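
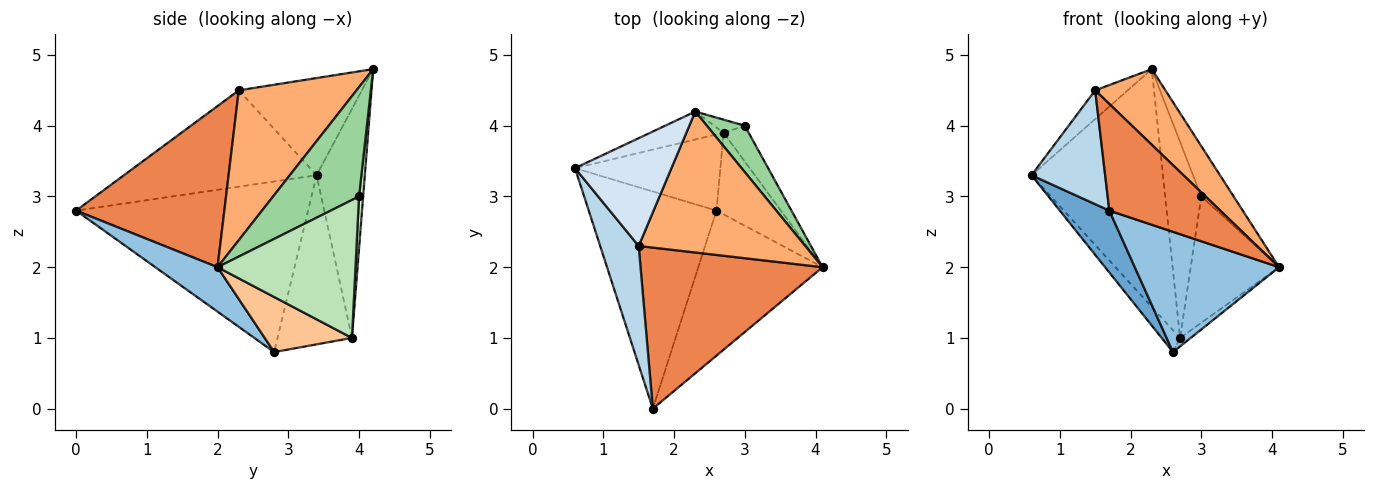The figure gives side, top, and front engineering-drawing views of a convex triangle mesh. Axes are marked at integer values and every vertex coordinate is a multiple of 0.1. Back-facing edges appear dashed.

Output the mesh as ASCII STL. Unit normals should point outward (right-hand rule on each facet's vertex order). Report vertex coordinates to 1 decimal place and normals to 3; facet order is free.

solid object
 facet normal -0.789 -0.168 -0.591
  outer loop
   vertex 2.6 2.8 0.8
   vertex 1.7 0.0 2.8
   vertex 0.6 3.4 3.3
  endloop
 endfacet
 facet normal 0.265 -0.615 -0.742
  outer loop
   vertex 2.6 2.8 0.8
   vertex 4.1 2.0 2.0
   vertex 1.7 0.0 2.8
  endloop
 endfacet
 facet normal -0.875 -0.335 0.350
  outer loop
   vertex 1.5 2.3 4.5
   vertex 0.6 3.4 3.3
   vertex 1.7 0.0 2.8
  endloop
 endfacet
 facet normal -0.698 0.184 0.692
  outer loop
   vertex 1.5 2.3 4.5
   vertex 2.3 4.2 4.8
   vertex 0.6 3.4 3.3
  endloop
 endfacet
 facet normal 0.594 -0.444 0.671
  outer loop
   vertex 1.5 2.3 4.5
   vertex 1.7 0.0 2.8
   vertex 4.1 2.0 2.0
  endloop
 endfacet
 facet normal 0.621 -0.371 0.691
  outer loop
   vertex 1.5 2.3 4.5
   vertex 4.1 2.0 2.0
   vertex 2.3 4.2 4.8
  endloop
 endfacet
 facet normal 0.648 0.079 -0.758
  outer loop
   vertex 2.7 3.9 1.0
   vertex 4.1 2.0 2.0
   vertex 2.6 2.8 0.8
  endloop
 endfacet
 facet normal -0.342 0.933 -0.110
  outer loop
   vertex 2.7 3.9 1.0
   vertex 0.6 3.4 3.3
   vertex 2.3 4.2 4.8
  endloop
 endfacet
 facet normal -0.745 0.184 -0.641
  outer loop
   vertex 2.7 3.9 1.0
   vertex 2.6 2.8 0.8
   vertex 0.6 3.4 3.3
  endloop
 endfacet
 facet normal 0.890 0.335 0.309
  outer loop
   vertex 3.0 4.0 3.0
   vertex 2.3 4.2 4.8
   vertex 4.1 2.0 2.0
  endloop
 endfacet
 facet normal 0.832 0.533 -0.151
  outer loop
   vertex 3.0 4.0 3.0
   vertex 4.1 2.0 2.0
   vertex 2.7 3.9 1.0
  endloop
 endfacet
 facet normal 0.112 0.991 -0.066
  outer loop
   vertex 3.0 4.0 3.0
   vertex 2.7 3.9 1.0
   vertex 2.3 4.2 4.8
  endloop
 endfacet
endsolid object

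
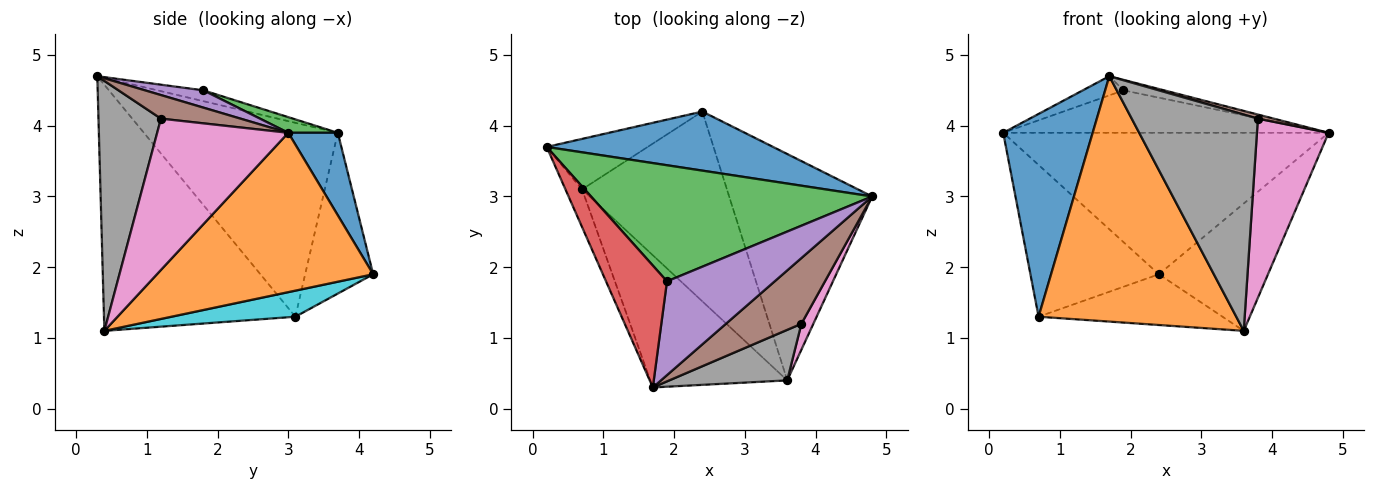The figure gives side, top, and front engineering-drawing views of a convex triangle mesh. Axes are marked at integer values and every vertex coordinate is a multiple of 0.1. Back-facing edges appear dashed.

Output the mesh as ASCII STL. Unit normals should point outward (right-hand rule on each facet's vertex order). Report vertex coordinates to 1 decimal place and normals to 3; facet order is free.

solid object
 facet normal 0.139 0.914 0.381
  outer loop
   vertex 2.4 4.2 1.9
   vertex 0.2 3.7 3.9
   vertex 4.8 3.0 3.9
  endloop
 endfacet
 facet normal 0.697 0.352 -0.625
  outer loop
   vertex 2.4 4.2 1.9
   vertex 4.8 3.0 3.9
   vertex 3.6 0.4 1.1
  endloop
 endfacet
 facet normal 0.052 0.343 0.938
  outer loop
   vertex 1.9 1.8 4.5
   vertex 4.8 3.0 3.9
   vertex 0.2 3.7 3.9
  endloop
 endfacet
 facet normal -0.173 0.153 0.973
  outer loop
   vertex 1.9 1.8 4.5
   vertex 0.2 3.7 3.9
   vertex 1.7 0.3 4.7
  endloop
 endfacet
 facet normal 0.158 0.110 0.981
  outer loop
   vertex 1.9 1.8 4.5
   vertex 1.7 0.3 4.7
   vertex 4.8 3.0 3.9
  endloop
 endfacet
 facet normal 0.298 -0.060 0.953
  outer loop
   vertex 3.8 1.2 4.1
   vertex 4.8 3.0 3.9
   vertex 1.7 0.3 4.7
  endloop
 endfacet
 facet normal 0.875 -0.479 0.069
  outer loop
   vertex 3.8 1.2 4.1
   vertex 3.6 0.4 1.1
   vertex 4.8 3.0 3.9
  endloop
 endfacet
 facet normal 0.434 -0.877 0.205
  outer loop
   vertex 3.8 1.2 4.1
   vertex 1.7 0.3 4.7
   vertex 3.6 0.4 1.1
  endloop
 endfacet
 facet normal -0.449 0.848 -0.282
  outer loop
   vertex 0.7 3.1 1.3
   vertex 0.2 3.7 3.9
   vertex 2.4 4.2 1.9
  endloop
 endfacet
 facet normal 0.171 0.254 -0.952
  outer loop
   vertex 0.7 3.1 1.3
   vertex 2.4 4.2 1.9
   vertex 3.6 0.4 1.1
  endloop
 endfacet
 facet normal -0.905 -0.418 -0.078
  outer loop
   vertex 0.7 3.1 1.3
   vertex 1.7 0.3 4.7
   vertex 0.2 3.7 3.9
  endloop
 endfacet
 facet normal -0.649 -0.670 -0.361
  outer loop
   vertex 0.7 3.1 1.3
   vertex 3.6 0.4 1.1
   vertex 1.7 0.3 4.7
  endloop
 endfacet
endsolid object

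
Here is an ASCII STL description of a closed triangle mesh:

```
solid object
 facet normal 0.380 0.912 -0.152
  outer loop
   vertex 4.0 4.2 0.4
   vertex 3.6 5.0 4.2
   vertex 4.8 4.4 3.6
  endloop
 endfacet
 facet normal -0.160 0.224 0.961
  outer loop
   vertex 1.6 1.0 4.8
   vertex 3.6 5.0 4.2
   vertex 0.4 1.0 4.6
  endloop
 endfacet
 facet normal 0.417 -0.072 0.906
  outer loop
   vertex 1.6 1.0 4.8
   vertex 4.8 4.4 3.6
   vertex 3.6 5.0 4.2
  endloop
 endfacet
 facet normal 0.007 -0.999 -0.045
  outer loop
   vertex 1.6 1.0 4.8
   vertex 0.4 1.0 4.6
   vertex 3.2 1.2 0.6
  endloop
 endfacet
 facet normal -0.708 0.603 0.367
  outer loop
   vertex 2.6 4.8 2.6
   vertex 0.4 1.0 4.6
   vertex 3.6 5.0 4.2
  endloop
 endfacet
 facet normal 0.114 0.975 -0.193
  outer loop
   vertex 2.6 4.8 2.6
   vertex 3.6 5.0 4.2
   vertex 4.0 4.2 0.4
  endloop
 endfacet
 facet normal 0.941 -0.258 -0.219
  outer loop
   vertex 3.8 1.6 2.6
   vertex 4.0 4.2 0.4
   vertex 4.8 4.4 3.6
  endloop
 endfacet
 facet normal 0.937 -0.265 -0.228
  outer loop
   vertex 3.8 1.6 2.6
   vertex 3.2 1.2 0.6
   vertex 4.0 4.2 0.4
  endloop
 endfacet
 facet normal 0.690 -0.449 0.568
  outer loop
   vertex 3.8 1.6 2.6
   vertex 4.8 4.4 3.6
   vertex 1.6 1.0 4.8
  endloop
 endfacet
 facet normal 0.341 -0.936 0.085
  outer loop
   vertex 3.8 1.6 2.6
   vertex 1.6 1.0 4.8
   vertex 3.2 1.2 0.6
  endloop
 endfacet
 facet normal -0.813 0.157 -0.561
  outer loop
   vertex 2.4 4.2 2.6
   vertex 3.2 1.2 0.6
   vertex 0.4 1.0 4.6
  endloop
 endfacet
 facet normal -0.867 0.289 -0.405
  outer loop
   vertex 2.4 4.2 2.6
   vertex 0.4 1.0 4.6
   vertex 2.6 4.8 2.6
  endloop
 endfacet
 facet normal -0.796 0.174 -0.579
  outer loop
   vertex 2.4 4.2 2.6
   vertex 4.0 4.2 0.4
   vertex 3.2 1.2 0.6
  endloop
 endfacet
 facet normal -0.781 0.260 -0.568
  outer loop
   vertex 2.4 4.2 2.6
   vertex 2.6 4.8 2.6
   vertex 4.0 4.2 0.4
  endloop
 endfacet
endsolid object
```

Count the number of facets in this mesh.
14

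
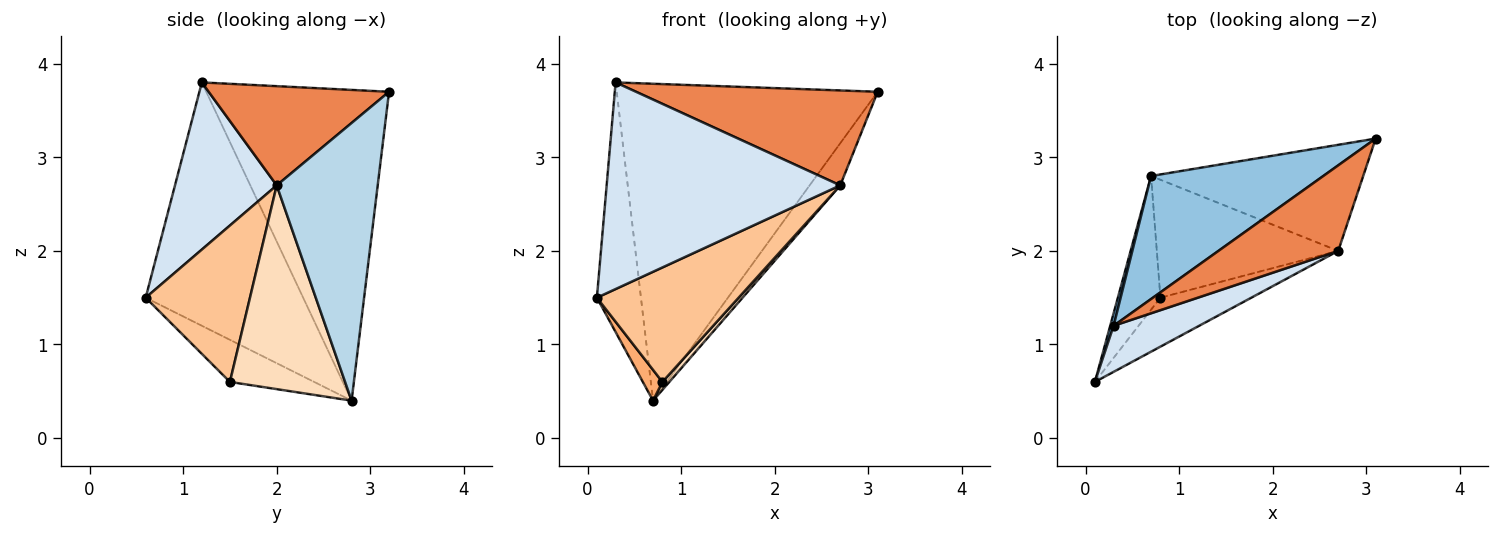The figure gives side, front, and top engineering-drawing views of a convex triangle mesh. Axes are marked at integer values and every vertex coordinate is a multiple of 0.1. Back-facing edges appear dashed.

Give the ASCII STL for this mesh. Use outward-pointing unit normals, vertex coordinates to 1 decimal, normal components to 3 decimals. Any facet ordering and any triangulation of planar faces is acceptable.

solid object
 facet normal -0.963 0.269 0.013
  outer loop
   vertex 0.3 1.2 3.8
   vertex 0.7 2.8 0.4
   vertex 0.1 0.6 1.5
  endloop
 endfacet
 facet normal -0.547 0.781 0.303
  outer loop
   vertex 0.3 1.2 3.8
   vertex 3.1 3.2 3.7
   vertex 0.7 2.8 0.4
  endloop
 endfacet
 facet normal 0.772 0.234 -0.590
  outer loop
   vertex 2.7 2.0 2.7
   vertex 0.7 2.8 0.4
   vertex 3.1 3.2 3.7
  endloop
 endfacet
 facet normal 0.391 -0.898 0.200
  outer loop
   vertex 2.7 2.0 2.7
   vertex 0.3 1.2 3.8
   vertex 0.1 0.6 1.5
  endloop
 endfacet
 facet normal 0.485 -0.650 0.586
  outer loop
   vertex 2.7 2.0 2.7
   vertex 3.1 3.2 3.7
   vertex 0.3 1.2 3.8
  endloop
 endfacet
 facet normal -0.694 -0.161 -0.701
  outer loop
   vertex 0.8 1.5 0.6
   vertex 0.1 0.6 1.5
   vertex 0.7 2.8 0.4
  endloop
 endfacet
 facet normal 0.560 -0.762 -0.326
  outer loop
   vertex 0.8 1.5 0.6
   vertex 2.7 2.0 2.7
   vertex 0.1 0.6 1.5
  endloop
 endfacet
 facet normal 0.746 -0.045 -0.664
  outer loop
   vertex 0.8 1.5 0.6
   vertex 0.7 2.8 0.4
   vertex 2.7 2.0 2.7
  endloop
 endfacet
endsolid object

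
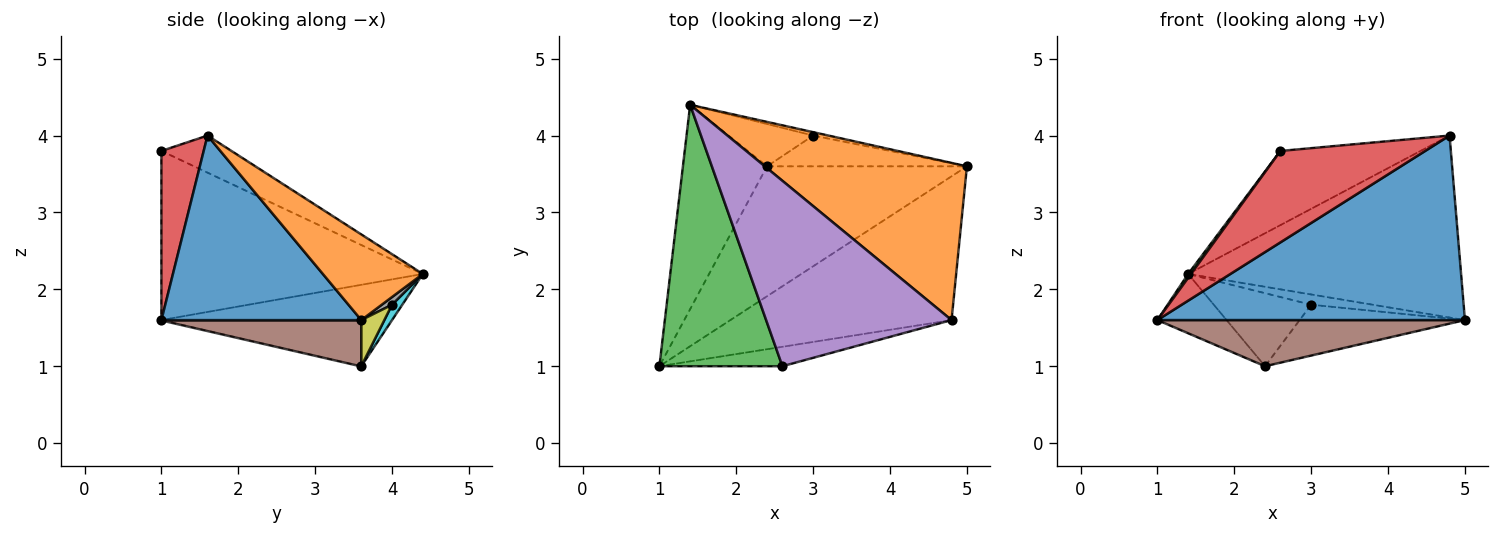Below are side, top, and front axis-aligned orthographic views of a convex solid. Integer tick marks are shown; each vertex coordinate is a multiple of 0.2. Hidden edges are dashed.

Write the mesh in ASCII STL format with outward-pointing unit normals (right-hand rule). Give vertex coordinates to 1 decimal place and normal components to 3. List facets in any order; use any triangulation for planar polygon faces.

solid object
 facet normal 0.456 -0.702 -0.547
  outer loop
   vertex 4.8 1.6 4.0
   vertex 1.0 1.0 1.6
   vertex 5.0 3.6 1.6
  endloop
 endfacet
 facet normal 0.267 0.729 0.630
  outer loop
   vertex 4.8 1.6 4.0
   vertex 5.0 3.6 1.6
   vertex 1.4 4.4 2.2
  endloop
 endfacet
 facet normal -0.809 -0.009 0.588
  outer loop
   vertex 2.6 1.0 3.8
   vertex 1.4 4.4 2.2
   vertex 1.0 1.0 1.6
  endloop
 endfacet
 facet normal 0.275 -0.941 -0.200
  outer loop
   vertex 2.6 1.0 3.8
   vertex 1.0 1.0 1.6
   vertex 4.8 1.6 4.0
  endloop
 endfacet
 facet normal -0.183 0.365 0.913
  outer loop
   vertex 2.6 1.0 3.8
   vertex 4.8 1.6 4.0
   vertex 1.4 4.4 2.2
  endloop
 endfacet
 facet normal 0.213 -0.327 -0.921
  outer loop
   vertex 2.4 3.6 1.0
   vertex 5.0 3.6 1.6
   vertex 1.0 1.0 1.6
  endloop
 endfacet
 facet normal -0.681 0.204 -0.703
  outer loop
   vertex 2.4 3.6 1.0
   vertex 1.0 1.0 1.6
   vertex 1.4 4.4 2.2
  endloop
 endfacet
 facet normal 0.156 0.937 -0.312
  outer loop
   vertex 3.0 4.0 1.8
   vertex 1.4 4.4 2.2
   vertex 5.0 3.6 1.6
  endloop
 endfacet
 facet normal 0.119 0.850 -0.514
  outer loop
   vertex 3.0 4.0 1.8
   vertex 5.0 3.6 1.6
   vertex 2.4 3.6 1.0
  endloop
 endfacet
 facet normal 0.091 0.862 -0.499
  outer loop
   vertex 3.0 4.0 1.8
   vertex 2.4 3.6 1.0
   vertex 1.4 4.4 2.2
  endloop
 endfacet
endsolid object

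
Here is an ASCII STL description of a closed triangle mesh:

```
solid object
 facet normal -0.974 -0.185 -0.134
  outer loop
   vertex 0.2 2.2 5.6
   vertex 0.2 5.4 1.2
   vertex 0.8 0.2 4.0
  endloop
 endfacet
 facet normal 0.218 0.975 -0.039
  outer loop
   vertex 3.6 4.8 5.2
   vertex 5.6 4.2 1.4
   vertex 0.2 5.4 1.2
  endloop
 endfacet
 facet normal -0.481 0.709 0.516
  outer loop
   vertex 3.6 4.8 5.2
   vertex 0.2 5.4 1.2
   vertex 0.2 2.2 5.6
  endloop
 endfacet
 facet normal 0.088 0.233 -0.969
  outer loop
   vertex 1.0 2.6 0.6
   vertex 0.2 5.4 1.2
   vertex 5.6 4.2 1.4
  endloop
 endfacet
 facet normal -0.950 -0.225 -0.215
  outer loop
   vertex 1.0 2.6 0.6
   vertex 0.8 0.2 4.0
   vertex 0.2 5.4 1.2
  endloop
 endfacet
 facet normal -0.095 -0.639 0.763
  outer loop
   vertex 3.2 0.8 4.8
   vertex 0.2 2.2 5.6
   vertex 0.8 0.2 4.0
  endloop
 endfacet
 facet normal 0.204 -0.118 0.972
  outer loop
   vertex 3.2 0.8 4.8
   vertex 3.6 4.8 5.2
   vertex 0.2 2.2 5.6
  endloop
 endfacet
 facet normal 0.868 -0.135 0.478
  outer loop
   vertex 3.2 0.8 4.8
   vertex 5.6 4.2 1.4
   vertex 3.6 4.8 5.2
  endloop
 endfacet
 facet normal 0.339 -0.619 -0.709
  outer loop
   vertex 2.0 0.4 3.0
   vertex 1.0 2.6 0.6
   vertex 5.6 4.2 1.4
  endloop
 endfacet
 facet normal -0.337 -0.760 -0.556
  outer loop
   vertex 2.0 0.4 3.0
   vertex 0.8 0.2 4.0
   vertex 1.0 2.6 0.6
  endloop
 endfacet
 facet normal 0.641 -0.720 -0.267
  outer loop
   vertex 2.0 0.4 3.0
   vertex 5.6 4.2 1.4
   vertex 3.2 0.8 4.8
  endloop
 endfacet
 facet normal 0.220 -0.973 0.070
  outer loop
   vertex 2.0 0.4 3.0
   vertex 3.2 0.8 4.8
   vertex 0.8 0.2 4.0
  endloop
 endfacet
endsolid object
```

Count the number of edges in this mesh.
18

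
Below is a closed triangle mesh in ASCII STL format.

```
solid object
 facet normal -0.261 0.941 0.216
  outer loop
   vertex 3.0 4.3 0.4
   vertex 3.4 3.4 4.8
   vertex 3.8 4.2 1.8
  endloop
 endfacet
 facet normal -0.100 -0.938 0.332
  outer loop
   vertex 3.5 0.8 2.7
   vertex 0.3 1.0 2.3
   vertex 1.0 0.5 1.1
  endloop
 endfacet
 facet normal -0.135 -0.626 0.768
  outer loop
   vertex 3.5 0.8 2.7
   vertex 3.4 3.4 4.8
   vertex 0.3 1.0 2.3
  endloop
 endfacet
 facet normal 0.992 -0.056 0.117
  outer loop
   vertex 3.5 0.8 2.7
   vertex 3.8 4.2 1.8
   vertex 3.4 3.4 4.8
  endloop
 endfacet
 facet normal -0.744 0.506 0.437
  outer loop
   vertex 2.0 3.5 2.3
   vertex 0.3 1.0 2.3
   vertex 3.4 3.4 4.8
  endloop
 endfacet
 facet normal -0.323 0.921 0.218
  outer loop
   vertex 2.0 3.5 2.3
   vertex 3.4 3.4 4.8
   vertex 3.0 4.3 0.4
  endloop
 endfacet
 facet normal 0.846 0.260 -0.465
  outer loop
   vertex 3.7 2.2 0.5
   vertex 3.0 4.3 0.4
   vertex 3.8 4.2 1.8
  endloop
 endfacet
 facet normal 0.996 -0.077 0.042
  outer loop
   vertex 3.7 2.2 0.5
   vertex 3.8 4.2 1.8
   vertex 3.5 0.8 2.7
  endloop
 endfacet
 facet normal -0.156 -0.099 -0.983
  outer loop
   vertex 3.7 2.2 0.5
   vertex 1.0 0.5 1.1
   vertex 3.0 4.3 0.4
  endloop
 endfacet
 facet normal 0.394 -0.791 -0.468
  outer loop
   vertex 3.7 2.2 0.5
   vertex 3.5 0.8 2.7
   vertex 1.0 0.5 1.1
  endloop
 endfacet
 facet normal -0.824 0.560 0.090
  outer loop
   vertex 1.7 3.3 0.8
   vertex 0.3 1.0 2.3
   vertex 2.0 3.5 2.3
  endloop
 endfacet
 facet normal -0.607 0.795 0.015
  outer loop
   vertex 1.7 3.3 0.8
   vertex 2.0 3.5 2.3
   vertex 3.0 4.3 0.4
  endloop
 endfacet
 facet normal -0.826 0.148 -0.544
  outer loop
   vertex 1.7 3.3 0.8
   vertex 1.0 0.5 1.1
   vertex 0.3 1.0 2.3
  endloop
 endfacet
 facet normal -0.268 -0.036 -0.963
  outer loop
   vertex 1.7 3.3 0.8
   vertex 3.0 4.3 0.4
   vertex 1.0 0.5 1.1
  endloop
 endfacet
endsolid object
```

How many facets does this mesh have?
14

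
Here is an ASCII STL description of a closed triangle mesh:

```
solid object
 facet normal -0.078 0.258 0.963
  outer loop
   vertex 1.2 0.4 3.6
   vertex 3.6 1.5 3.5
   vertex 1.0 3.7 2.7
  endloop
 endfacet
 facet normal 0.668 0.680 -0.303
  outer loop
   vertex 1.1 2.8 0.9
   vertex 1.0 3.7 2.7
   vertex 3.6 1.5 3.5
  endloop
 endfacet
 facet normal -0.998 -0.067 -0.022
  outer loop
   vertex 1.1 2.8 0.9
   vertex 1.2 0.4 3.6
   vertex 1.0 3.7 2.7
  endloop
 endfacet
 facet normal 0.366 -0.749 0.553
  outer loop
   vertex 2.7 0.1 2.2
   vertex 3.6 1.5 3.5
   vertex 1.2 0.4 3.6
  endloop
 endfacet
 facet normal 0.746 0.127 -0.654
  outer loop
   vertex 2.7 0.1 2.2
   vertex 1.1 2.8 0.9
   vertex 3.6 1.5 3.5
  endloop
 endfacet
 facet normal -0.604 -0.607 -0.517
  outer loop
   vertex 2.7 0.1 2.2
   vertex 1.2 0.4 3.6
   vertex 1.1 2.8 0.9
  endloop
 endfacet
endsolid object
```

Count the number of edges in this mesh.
9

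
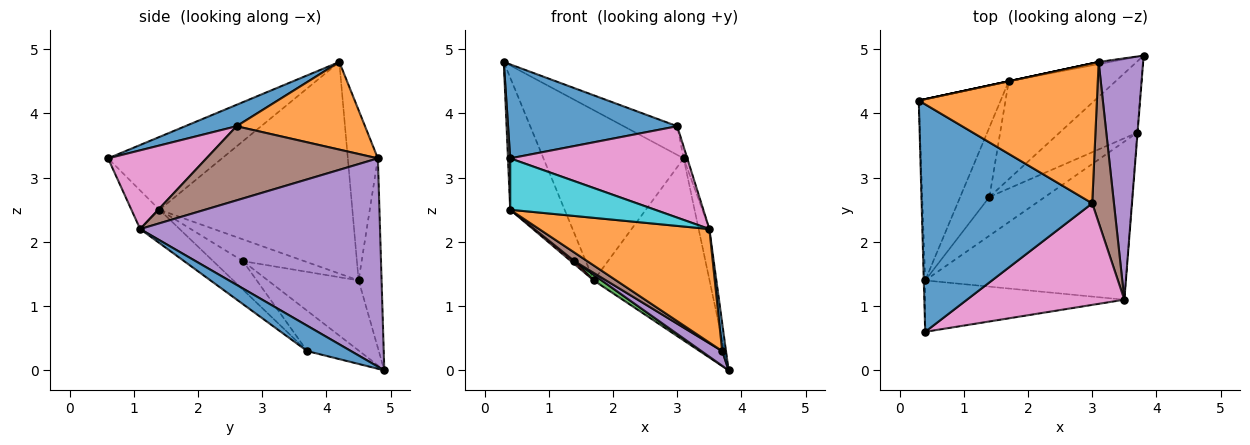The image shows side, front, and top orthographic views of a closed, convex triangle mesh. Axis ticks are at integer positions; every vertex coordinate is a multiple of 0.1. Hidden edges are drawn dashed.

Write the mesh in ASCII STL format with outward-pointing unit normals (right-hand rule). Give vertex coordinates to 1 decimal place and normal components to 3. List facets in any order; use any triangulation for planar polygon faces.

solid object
 facet normal 0.115 -0.379 0.918
  outer loop
   vertex 3.0 2.6 3.8
   vertex 0.3 4.2 4.8
   vertex 0.4 0.6 3.3
  endloop
 endfacet
 facet normal 0.434 0.181 0.883
  outer loop
   vertex 3.1 4.8 3.3
   vertex 0.3 4.2 4.8
   vertex 3.0 2.6 3.8
  endloop
 endfacet
 facet normal -0.210 0.978 0.000
  outer loop
   vertex 3.1 4.8 3.3
   vertex 1.7 4.5 1.4
   vertex 0.3 4.2 4.8
  endloop
 endfacet
 facet normal -0.195 0.981 -0.012
  outer loop
   vertex 3.1 4.8 3.3
   vertex 3.8 4.9 0.0
   vertex 1.7 4.5 1.4
  endloop
 endfacet
 facet normal 0.977 0.044 0.209
  outer loop
   vertex 3.5 1.1 2.2
   vertex 3.8 4.9 0.0
   vertex 3.1 4.8 3.3
  endloop
 endfacet
 facet normal 0.960 0.020 0.281
  outer loop
   vertex 3.5 1.1 2.2
   vertex 3.1 4.8 3.3
   vertex 3.0 2.6 3.8
  endloop
 endfacet
 facet normal 0.348 -0.627 0.697
  outer loop
   vertex 3.5 1.1 2.2
   vertex 3.0 2.6 3.8
   vertex 0.4 0.6 3.3
  endloop
 endfacet
 facet normal -1.000 -0.020 -0.020
  outer loop
   vertex 0.4 1.4 2.5
   vertex 0.4 0.6 3.3
   vertex 0.3 4.2 4.8
  endloop
 endfacet
 facet normal -0.902 0.254 -0.349
  outer loop
   vertex 0.4 1.4 2.5
   vertex 0.3 4.2 4.8
   vertex 1.7 4.5 1.4
  endloop
 endfacet
 facet normal -0.136 -0.701 -0.701
  outer loop
   vertex 0.4 1.4 2.5
   vertex 3.5 1.1 2.2
   vertex 0.4 0.6 3.3
  endloop
 endfacet
 facet normal 0.996 -0.086 -0.013
  outer loop
   vertex 3.7 3.7 0.3
   vertex 3.8 4.9 0.0
   vertex 3.5 1.1 2.2
  endloop
 endfacet
 facet normal -0.134 -0.578 -0.805
  outer loop
   vertex 3.7 3.7 0.3
   vertex 3.5 1.1 2.2
   vertex 0.4 1.4 2.5
  endloop
 endfacet
 facet normal -0.548 -0.048 -0.835
  outer loop
   vertex 1.4 2.7 1.7
   vertex 1.7 4.5 1.4
   vertex 3.8 4.9 0.0
  endloop
 endfacet
 facet normal -0.597 -0.034 -0.802
  outer loop
   vertex 1.4 2.7 1.7
   vertex 0.4 1.4 2.5
   vertex 1.7 4.5 1.4
  endloop
 endfacet
 facet normal -0.453 -0.181 -0.873
  outer loop
   vertex 1.4 2.7 1.7
   vertex 3.8 4.9 0.0
   vertex 3.7 3.7 0.3
  endloop
 endfacet
 facet normal -0.448 -0.193 -0.873
  outer loop
   vertex 1.4 2.7 1.7
   vertex 3.7 3.7 0.3
   vertex 0.4 1.4 2.5
  endloop
 endfacet
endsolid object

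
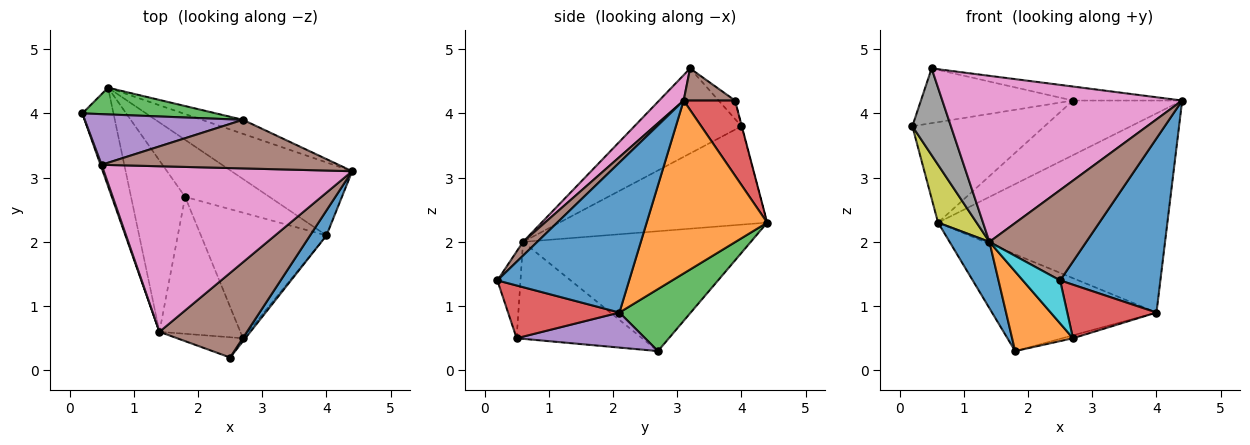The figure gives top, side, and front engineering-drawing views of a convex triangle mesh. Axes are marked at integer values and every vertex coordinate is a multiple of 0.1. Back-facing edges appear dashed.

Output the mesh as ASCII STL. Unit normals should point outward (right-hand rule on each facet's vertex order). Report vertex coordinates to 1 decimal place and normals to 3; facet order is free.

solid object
 facet normal 0.793 -0.603 0.087
  outer loop
   vertex 4.0 2.1 0.9
   vertex 4.4 3.1 4.2
   vertex 2.5 0.2 1.4
  endloop
 endfacet
 facet normal 0.442 0.842 -0.309
  outer loop
   vertex 0.6 4.4 2.3
   vertex 4.4 3.1 4.2
   vertex 4.0 2.1 0.9
  endloop
 endfacet
 facet normal 0.350 0.807 -0.476
  outer loop
   vertex 0.6 4.4 2.3
   vertex 4.0 2.1 0.9
   vertex 1.8 2.7 0.3
  endloop
 endfacet
 facet normal 0.780 -0.625 -0.035
  outer loop
   vertex 2.7 0.5 0.5
   vertex 4.0 2.1 0.9
   vertex 2.5 0.2 1.4
  endloop
 endfacet
 facet normal 0.269 0.022 -0.963
  outer loop
   vertex 2.7 0.5 0.5
   vertex 1.8 2.7 0.3
   vertex 4.0 2.1 0.9
  endloop
 endfacet
 facet normal 0.107 -0.726 0.679
  outer loop
   vertex 1.4 0.6 2.0
   vertex 2.5 0.2 1.4
   vertex 4.4 3.1 4.2
  endloop
 endfacet
 facet normal 0.072 -0.706 0.704
  outer loop
   vertex 1.4 0.6 2.0
   vertex 4.4 3.1 4.2
   vertex 0.5 3.2 4.7
  endloop
 endfacet
 facet normal -0.941 -0.339 0.013
  outer loop
   vertex 1.4 0.6 2.0
   vertex 0.5 3.2 4.7
   vertex 0.2 4.0 3.8
  endloop
 endfacet
 facet normal -0.939 -0.174 -0.297
  outer loop
   vertex 1.4 0.6 2.0
   vertex 0.2 4.0 3.8
   vertex 0.6 4.4 2.3
  endloop
 endfacet
 facet normal -0.490 -0.789 -0.372
  outer loop
   vertex 1.4 0.6 2.0
   vertex 2.7 0.5 0.5
   vertex 2.5 0.2 1.4
  endloop
 endfacet
 facet normal -0.900 -0.157 -0.406
  outer loop
   vertex 1.4 0.6 2.0
   vertex 0.6 4.4 2.3
   vertex 1.8 2.7 0.3
  endloop
 endfacet
 facet normal -0.720 -0.349 -0.600
  outer loop
   vertex 1.4 0.6 2.0
   vertex 1.8 2.7 0.3
   vertex 2.7 0.5 0.5
  endloop
 endfacet
 facet normal -0.002 0.966 0.257
  outer loop
   vertex 2.7 3.9 4.2
   vertex 0.6 4.4 2.3
   vertex 0.2 4.0 3.8
  endloop
 endfacet
 facet normal 0.415 0.881 -0.226
  outer loop
   vertex 2.7 3.9 4.2
   vertex 4.4 3.1 4.2
   vertex 0.6 4.4 2.3
  endloop
 endfacet
 facet normal -0.079 0.732 0.677
  outer loop
   vertex 2.7 3.9 4.2
   vertex 0.2 4.0 3.8
   vertex 0.5 3.2 4.7
  endloop
 endfacet
 facet normal 0.129 0.275 0.953
  outer loop
   vertex 2.7 3.9 4.2
   vertex 0.5 3.2 4.7
   vertex 4.4 3.1 4.2
  endloop
 endfacet
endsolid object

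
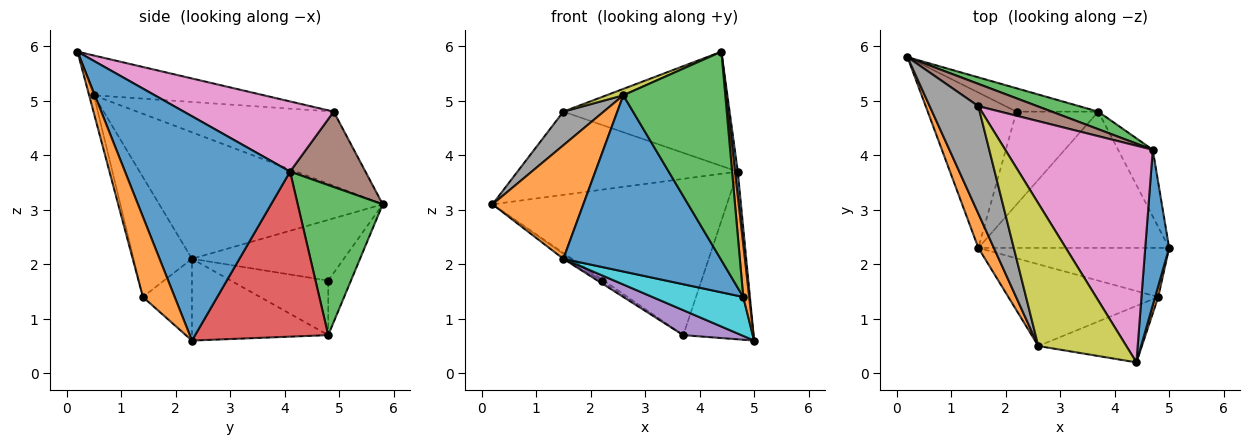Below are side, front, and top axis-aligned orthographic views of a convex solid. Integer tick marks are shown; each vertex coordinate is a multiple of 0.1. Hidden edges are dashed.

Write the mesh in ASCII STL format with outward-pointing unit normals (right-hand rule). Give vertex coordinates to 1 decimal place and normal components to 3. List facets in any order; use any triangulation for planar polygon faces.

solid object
 facet normal 0.994 -0.017 0.106
  outer loop
   vertex 4.7 4.1 3.7
   vertex 4.4 0.2 5.9
   vertex 5.0 2.3 0.6
  endloop
 endfacet
 facet normal -0.920 -0.374 0.113
  outer loop
   vertex 1.5 2.3 2.1
   vertex 2.6 0.5 5.1
   vertex 0.2 5.8 3.1
  endloop
 endfacet
 facet normal 0.339 0.935 0.105
  outer loop
   vertex 3.7 4.8 0.7
   vertex 0.2 5.8 3.1
   vertex 4.7 4.1 3.7
  endloop
 endfacet
 facet normal 0.869 0.459 -0.183
  outer loop
   vertex 3.7 4.8 0.7
   vertex 4.7 4.1 3.7
   vertex 5.0 2.3 0.6
  endloop
 endfacet
 facet normal -0.388 -0.166 -0.906
  outer loop
   vertex 3.7 4.8 0.7
   vertex 5.0 2.3 0.6
   vertex 1.5 2.3 2.1
  endloop
 endfacet
 facet normal 0.314 0.917 0.246
  outer loop
   vertex 1.5 4.9 4.8
   vertex 4.7 4.1 3.7
   vertex 0.2 5.8 3.1
  endloop
 endfacet
 facet normal 0.388 0.430 0.815
  outer loop
   vertex 1.5 4.9 4.8
   vertex 4.4 0.2 5.9
   vertex 4.7 4.1 3.7
  endloop
 endfacet
 facet normal -0.824 -0.169 0.541
  outer loop
   vertex 1.5 4.9 4.8
   vertex 0.2 5.8 3.1
   vertex 2.6 0.5 5.1
  endloop
 endfacet
 facet normal -0.411 -0.041 0.911
  outer loop
   vertex 1.5 4.9 4.8
   vertex 2.6 0.5 5.1
   vertex 4.4 0.2 5.9
  endloop
 endfacet
 facet normal -0.318 -0.589 -0.743
  outer loop
   vertex 4.8 1.4 1.4
   vertex 1.5 2.3 2.1
   vertex 5.0 2.3 0.6
  endloop
 endfacet
 facet normal -0.319 -0.860 -0.399
  outer loop
   vertex 4.8 1.4 1.4
   vertex 2.6 0.5 5.1
   vertex 1.5 2.3 2.1
  endloop
 endfacet
 facet normal 0.982 -0.184 0.038
  outer loop
   vertex 4.8 1.4 1.4
   vertex 5.0 2.3 0.6
   vertex 4.4 0.2 5.9
  endloop
 endfacet
 facet normal -0.045 -0.964 -0.261
  outer loop
   vertex 4.8 1.4 1.4
   vertex 4.4 0.2 5.9
   vertex 2.6 0.5 5.1
  endloop
 endfacet
 facet normal -0.564 0.026 -0.825
  outer loop
   vertex 2.2 4.8 1.7
   vertex 1.5 2.3 2.1
   vertex 0.2 5.8 3.1
  endloop
 endfacet
 facet normal -0.554 0.055 -0.831
  outer loop
   vertex 2.2 4.8 1.7
   vertex 0.2 5.8 3.1
   vertex 3.7 4.8 0.7
  endloop
 endfacet
 facet normal -0.555 0.022 -0.832
  outer loop
   vertex 2.2 4.8 1.7
   vertex 3.7 4.8 0.7
   vertex 1.5 2.3 2.1
  endloop
 endfacet
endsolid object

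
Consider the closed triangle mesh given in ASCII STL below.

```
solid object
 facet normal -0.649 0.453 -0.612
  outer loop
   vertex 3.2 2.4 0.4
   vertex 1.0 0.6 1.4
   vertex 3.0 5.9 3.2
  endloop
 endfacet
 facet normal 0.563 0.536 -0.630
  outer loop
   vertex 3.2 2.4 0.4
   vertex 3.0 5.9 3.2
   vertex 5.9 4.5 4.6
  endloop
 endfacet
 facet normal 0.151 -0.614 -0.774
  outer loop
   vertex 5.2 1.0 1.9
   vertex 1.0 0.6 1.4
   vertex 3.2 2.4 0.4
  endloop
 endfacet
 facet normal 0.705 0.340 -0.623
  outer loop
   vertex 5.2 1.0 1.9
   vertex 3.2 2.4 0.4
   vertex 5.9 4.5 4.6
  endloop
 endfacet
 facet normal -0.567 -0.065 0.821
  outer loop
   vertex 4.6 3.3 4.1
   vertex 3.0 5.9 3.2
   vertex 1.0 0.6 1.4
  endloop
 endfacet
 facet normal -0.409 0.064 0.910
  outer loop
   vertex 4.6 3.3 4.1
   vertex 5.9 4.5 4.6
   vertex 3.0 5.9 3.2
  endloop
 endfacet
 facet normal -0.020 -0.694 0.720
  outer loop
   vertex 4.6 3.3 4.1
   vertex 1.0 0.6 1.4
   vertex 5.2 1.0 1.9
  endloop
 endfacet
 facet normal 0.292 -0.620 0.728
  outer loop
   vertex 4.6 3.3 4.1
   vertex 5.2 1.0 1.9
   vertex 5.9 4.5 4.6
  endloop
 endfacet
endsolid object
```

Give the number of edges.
12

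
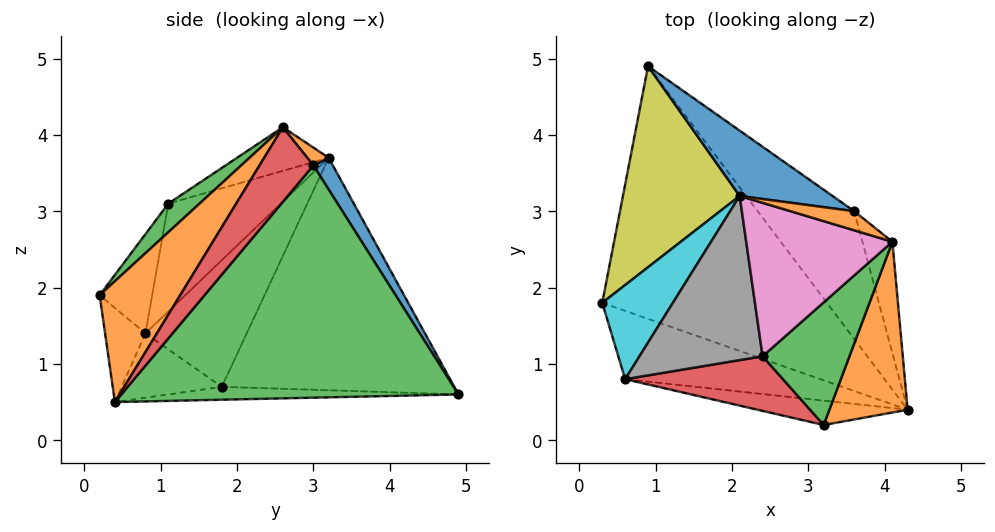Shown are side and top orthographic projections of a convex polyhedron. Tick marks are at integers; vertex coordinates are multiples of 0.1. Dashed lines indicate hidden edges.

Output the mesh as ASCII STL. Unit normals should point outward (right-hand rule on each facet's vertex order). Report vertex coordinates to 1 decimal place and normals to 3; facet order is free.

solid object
 facet normal -0.057 -0.021 -0.998
  outer loop
   vertex 0.9 4.9 0.6
   vertex 4.3 0.4 0.5
   vertex 0.3 1.8 0.7
  endloop
 endfacet
 facet normal 0.651 -0.631 0.422
  outer loop
   vertex 3.2 0.2 1.9
   vertex 4.3 0.4 0.5
   vertex 4.1 2.6 4.1
  endloop
 endfacet
 facet normal 0.223 -0.703 0.676
  outer loop
   vertex 3.2 0.2 1.9
   vertex 4.1 2.6 4.1
   vertex 2.4 1.1 3.1
  endloop
 endfacet
 facet normal -0.282 -0.848 0.448
  outer loop
   vertex 0.6 0.8 1.4
   vertex 3.2 0.2 1.9
   vertex 2.4 1.1 3.1
  endloop
 endfacet
 facet normal -0.249 -0.604 -0.757
  outer loop
   vertex 0.6 0.8 1.4
   vertex 0.3 1.8 0.7
   vertex 4.3 0.4 0.5
  endloop
 endfacet
 facet normal -0.168 -0.949 -0.267
  outer loop
   vertex 0.6 0.8 1.4
   vertex 4.3 0.4 0.5
   vertex 3.2 0.2 1.9
  endloop
 endfacet
 facet normal -0.273 -0.300 0.914
  outer loop
   vertex 2.1 3.2 3.7
   vertex 2.4 1.1 3.1
   vertex 4.1 2.6 4.1
  endloop
 endfacet
 facet normal -0.630 -0.295 0.719
  outer loop
   vertex 2.1 3.2 3.7
   vertex 0.6 0.8 1.4
   vertex 2.4 1.1 3.1
  endloop
 endfacet
 facet normal -0.878 0.184 0.441
  outer loop
   vertex 2.1 3.2 3.7
   vertex 0.9 4.9 0.6
   vertex 0.3 1.8 0.7
  endloop
 endfacet
 facet normal -0.871 0.079 0.486
  outer loop
   vertex 2.1 3.2 3.7
   vertex 0.3 1.8 0.7
   vertex 0.6 0.8 1.4
  endloop
 endfacet
 facet normal 0.147 0.890 0.431
  outer loop
   vertex 3.6 3.0 3.6
   vertex 0.9 4.9 0.6
   vertex 2.1 3.2 3.7
  endloop
 endfacet
 facet normal 0.147 0.839 0.524
  outer loop
   vertex 3.6 3.0 3.6
   vertex 2.1 3.2 3.7
   vertex 4.1 2.6 4.1
  endloop
 endfacet
 facet normal 0.754 0.577 -0.314
  outer loop
   vertex 3.6 3.0 3.6
   vertex 4.3 0.4 0.5
   vertex 0.9 4.9 0.6
  endloop
 endfacet
 facet normal 0.762 0.570 -0.306
  outer loop
   vertex 3.6 3.0 3.6
   vertex 4.1 2.6 4.1
   vertex 4.3 0.4 0.5
  endloop
 endfacet
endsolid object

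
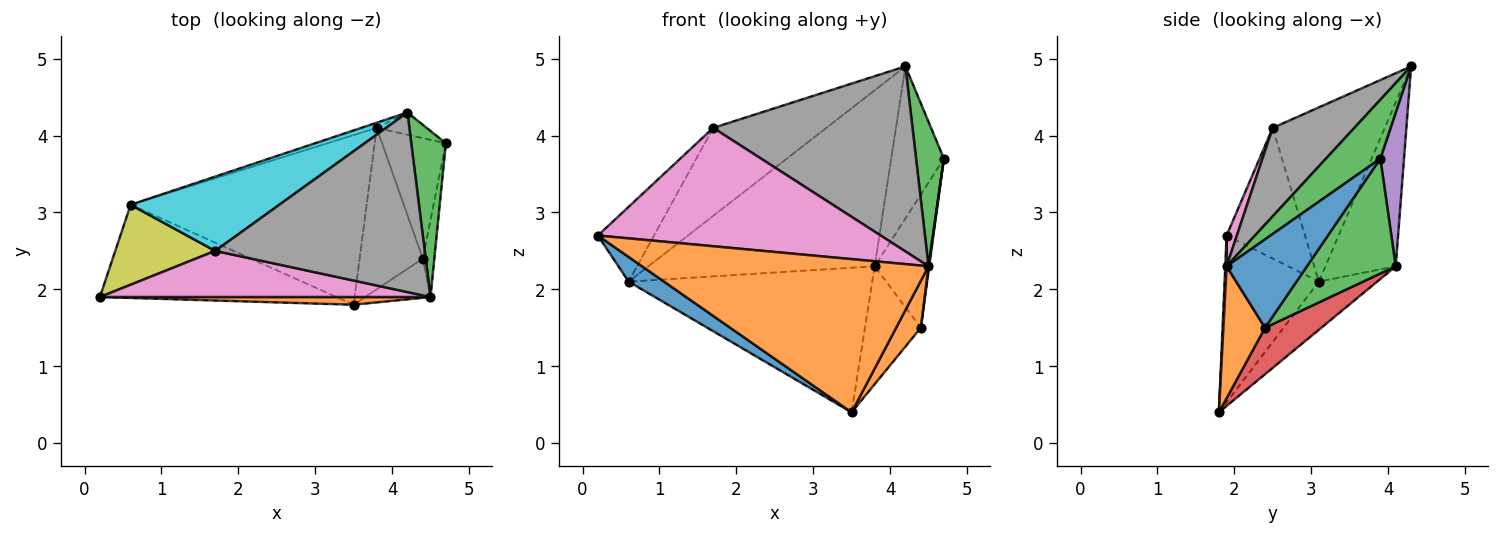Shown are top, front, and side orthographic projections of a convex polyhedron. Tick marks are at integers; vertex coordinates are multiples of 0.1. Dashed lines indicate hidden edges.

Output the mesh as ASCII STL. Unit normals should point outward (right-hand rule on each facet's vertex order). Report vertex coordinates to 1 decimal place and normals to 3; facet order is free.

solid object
 facet normal -0.563 -0.212 -0.799
  outer loop
   vertex 0.6 3.1 2.1
   vertex 3.5 1.8 0.4
   vertex 0.2 1.9 2.7
  endloop
 endfacet
 facet normal 0.005 -0.999 0.050
  outer loop
   vertex 4.5 1.9 2.3
   vertex 0.2 1.9 2.7
   vertex 3.5 1.8 0.4
  endloop
 endfacet
 facet normal 0.789 -0.403 0.463
  outer loop
   vertex 4.5 1.9 2.3
   vertex 4.7 3.9 3.7
   vertex 4.2 4.3 4.9
  endloop
 endfacet
 facet normal -0.153 0.641 -0.752
  outer loop
   vertex 3.8 4.1 2.3
   vertex 3.5 1.8 0.4
   vertex 0.6 3.1 2.1
  endloop
 endfacet
 facet normal 0.406 0.904 -0.132
  outer loop
   vertex 3.8 4.1 2.3
   vertex 4.2 4.3 4.9
   vertex 4.7 3.9 3.7
  endloop
 endfacet
 facet normal -0.297 0.955 -0.028
  outer loop
   vertex 3.8 4.1 2.3
   vertex 0.6 3.1 2.1
   vertex 4.2 4.3 4.9
  endloop
 endfacet
 facet normal 0.034 -0.931 0.363
  outer loop
   vertex 1.7 2.5 4.1
   vertex 0.2 1.9 2.7
   vertex 4.5 1.9 2.3
  endloop
 endfacet
 facet normal 0.282 -0.689 0.668
  outer loop
   vertex 1.7 2.5 4.1
   vertex 4.5 1.9 2.3
   vertex 4.2 4.3 4.9
  endloop
 endfacet
 facet normal -0.691 0.494 0.528
  outer loop
   vertex 1.7 2.5 4.1
   vertex 0.6 3.1 2.1
   vertex 0.2 1.9 2.7
  endloop
 endfacet
 facet normal -0.603 0.609 0.515
  outer loop
   vertex 1.7 2.5 4.1
   vertex 4.2 4.3 4.9
   vertex 0.6 3.1 2.1
  endloop
 endfacet
 facet normal 0.992 -0.009 -0.129
  outer loop
   vertex 4.4 2.4 1.5
   vertex 4.7 3.9 3.7
   vertex 4.5 1.9 2.3
  endloop
 endfacet
 facet normal 0.792 -0.469 -0.392
  outer loop
   vertex 4.4 2.4 1.5
   vertex 4.5 1.9 2.3
   vertex 3.5 1.8 0.4
  endloop
 endfacet
 facet normal 0.770 0.473 -0.428
  outer loop
   vertex 4.4 2.4 1.5
   vertex 3.8 4.1 2.3
   vertex 4.7 3.9 3.7
  endloop
 endfacet
 facet normal 0.511 0.507 -0.694
  outer loop
   vertex 4.4 2.4 1.5
   vertex 3.5 1.8 0.4
   vertex 3.8 4.1 2.3
  endloop
 endfacet
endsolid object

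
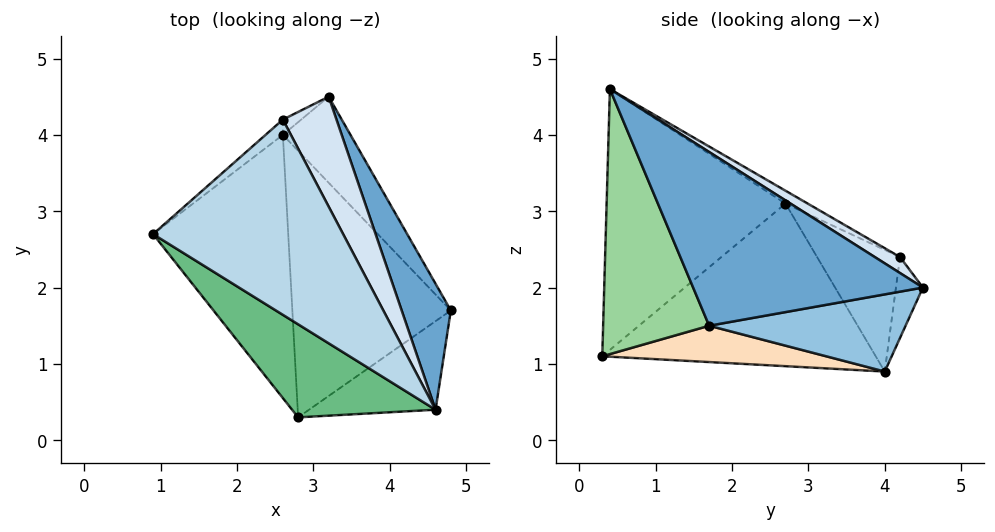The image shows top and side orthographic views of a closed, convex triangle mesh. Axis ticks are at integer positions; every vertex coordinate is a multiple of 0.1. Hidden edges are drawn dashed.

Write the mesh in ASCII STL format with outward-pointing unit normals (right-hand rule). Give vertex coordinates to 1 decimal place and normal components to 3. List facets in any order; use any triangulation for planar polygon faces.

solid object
 facet normal 0.860 0.448 0.243
  outer loop
   vertex 4.6 0.4 4.6
   vertex 4.8 1.7 1.5
   vertex 3.2 4.5 2.0
  endloop
 endfacet
 facet normal 0.660 0.480 -0.578
  outer loop
   vertex 2.6 4.0 0.9
   vertex 3.2 4.5 2.0
   vertex 4.8 1.7 1.5
  endloop
 endfacet
 facet normal -0.059 0.477 0.877
  outer loop
   vertex 2.6 4.2 2.4
   vertex 0.9 2.7 3.1
   vertex 4.6 0.4 4.6
  endloop
 endfacet
 facet normal 0.234 0.576 0.783
  outer loop
   vertex 2.6 4.2 2.4
   vertex 4.6 0.4 4.6
   vertex 3.2 4.5 2.0
  endloop
 endfacet
 facet normal -0.681 0.726 -0.097
  outer loop
   vertex 2.6 4.2 2.4
   vertex 2.6 4.0 0.9
   vertex 0.9 2.7 3.1
  endloop
 endfacet
 facet normal -0.504 0.856 -0.114
  outer loop
   vertex 2.6 4.2 2.4
   vertex 3.2 4.5 2.0
   vertex 2.6 4.0 0.9
  endloop
 endfacet
 facet normal -0.767 -0.076 -0.637
  outer loop
   vertex 2.8 0.3 1.1
   vertex 0.9 2.7 3.1
   vertex 2.6 4.0 0.9
  endloop
 endfacet
 facet normal 0.223 -0.041 -0.974
  outer loop
   vertex 2.8 0.3 1.1
   vertex 2.6 4.0 0.9
   vertex 4.8 1.7 1.5
  endloop
 endfacet
 facet normal -0.591 -0.738 0.325
  outer loop
   vertex 2.8 0.3 1.1
   vertex 4.6 0.4 4.6
   vertex 0.9 2.7 3.1
  endloop
 endfacet
 facet normal 0.587 -0.759 -0.280
  outer loop
   vertex 2.8 0.3 1.1
   vertex 4.8 1.7 1.5
   vertex 4.6 0.4 4.6
  endloop
 endfacet
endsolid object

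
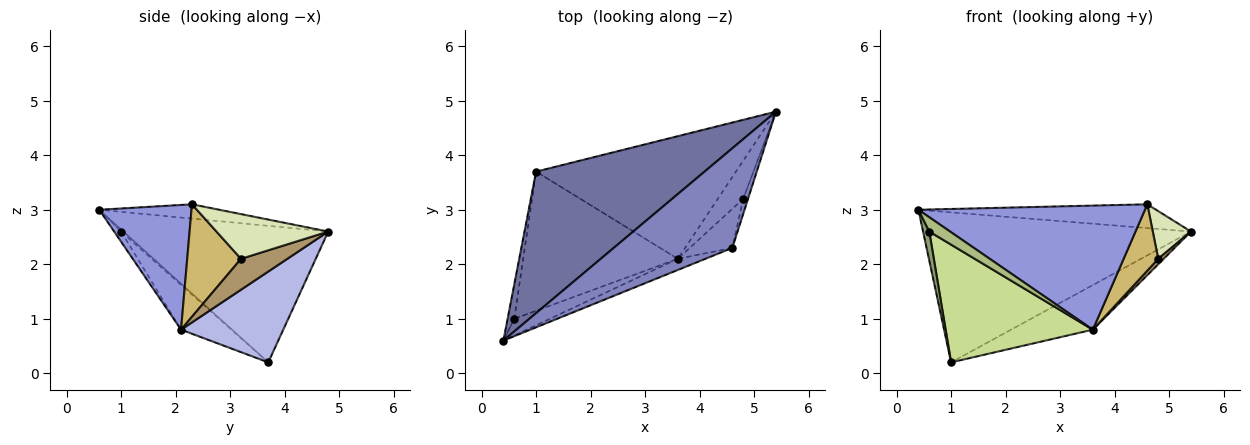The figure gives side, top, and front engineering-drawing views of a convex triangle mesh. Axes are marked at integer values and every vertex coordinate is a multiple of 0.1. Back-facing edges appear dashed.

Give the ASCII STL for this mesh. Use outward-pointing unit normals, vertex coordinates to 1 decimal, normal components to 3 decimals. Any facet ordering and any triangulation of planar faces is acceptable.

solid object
 facet normal -0.486 0.636 0.600
  outer loop
   vertex 1.0 3.7 0.2
   vertex 0.4 0.6 3.0
   vertex 5.4 4.8 2.6
  endloop
 endfacet
 facet normal -0.116 0.230 0.966
  outer loop
   vertex 4.6 2.3 3.1
   vertex 5.4 4.8 2.6
   vertex 0.4 0.6 3.0
  endloop
 endfacet
 facet normal 0.376 -0.923 -0.083
  outer loop
   vertex 3.6 2.1 0.8
   vertex 4.6 2.3 3.1
   vertex 0.4 0.6 3.0
  endloop
 endfacet
 facet normal 0.393 0.314 -0.864
  outer loop
   vertex 3.6 2.1 0.8
   vertex 1.0 3.7 0.2
   vertex 5.4 4.8 2.6
  endloop
 endfacet
 facet normal -0.235 -0.626 -0.744
  outer loop
   vertex 0.6 1.0 2.6
   vertex 0.4 0.6 3.0
   vertex 1.0 3.7 0.2
  endloop
 endfacet
 facet normal -0.212 -0.636 -0.742
  outer loop
   vertex 0.6 1.0 2.6
   vertex 3.6 2.1 0.8
   vertex 0.4 0.6 3.0
  endloop
 endfacet
 facet normal -0.216 -0.631 -0.745
  outer loop
   vertex 0.6 1.0 2.6
   vertex 1.0 3.7 0.2
   vertex 3.6 2.1 0.8
  endloop
 endfacet
 facet normal 0.942 -0.321 -0.101
  outer loop
   vertex 4.8 3.2 2.1
   vertex 5.4 4.8 2.6
   vertex 4.6 2.3 3.1
  endloop
 endfacet
 facet normal 0.769 -0.090 -0.633
  outer loop
   vertex 4.8 3.2 2.1
   vertex 3.6 2.1 0.8
   vertex 5.4 4.8 2.6
  endloop
 endfacet
 facet normal 0.801 -0.515 -0.304
  outer loop
   vertex 4.8 3.2 2.1
   vertex 4.6 2.3 3.1
   vertex 3.6 2.1 0.8
  endloop
 endfacet
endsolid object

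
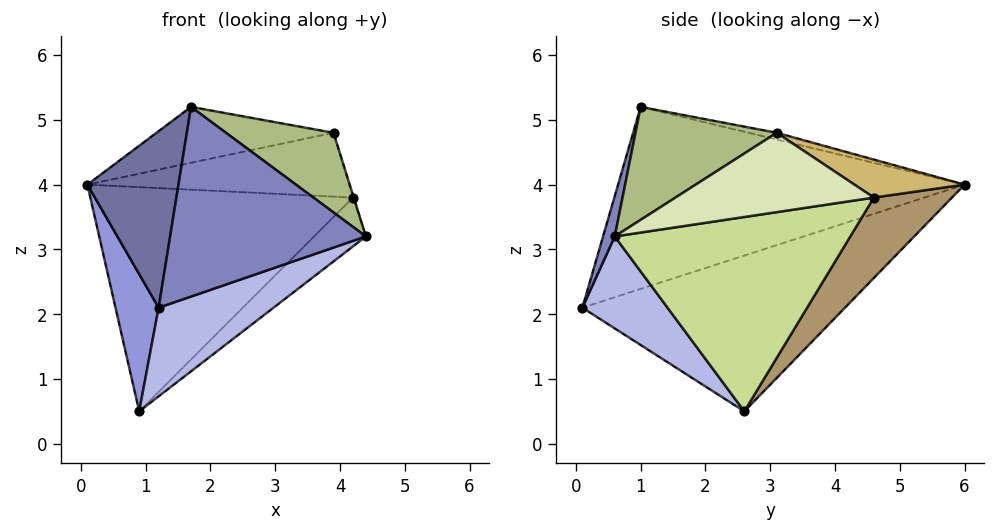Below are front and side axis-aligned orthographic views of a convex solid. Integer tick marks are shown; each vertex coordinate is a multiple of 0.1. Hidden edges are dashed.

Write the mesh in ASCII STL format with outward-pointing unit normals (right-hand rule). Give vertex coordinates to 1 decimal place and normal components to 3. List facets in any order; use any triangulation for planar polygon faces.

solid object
 facet normal -0.943 -0.248 0.224
  outer loop
   vertex 1.7 1.0 5.2
   vertex 0.1 6.0 4.0
   vertex 1.2 0.1 2.1
  endloop
 endfacet
 facet normal 0.057 -0.961 0.270
  outer loop
   vertex 1.7 1.0 5.2
   vertex 1.2 0.1 2.1
   vertex 4.4 0.6 3.2
  endloop
 endfacet
 facet normal -0.985 -0.162 -0.068
  outer loop
   vertex 0.9 2.6 0.5
   vertex 1.2 0.1 2.1
   vertex 0.1 6.0 4.0
  endloop
 endfacet
 facet normal 0.352 -0.474 -0.807
  outer loop
   vertex 0.9 2.6 0.5
   vertex 4.4 0.6 3.2
   vertex 1.2 0.1 2.1
  endloop
 endfacet
 facet normal -0.035 0.223 0.974
  outer loop
   vertex 3.9 3.1 4.8
   vertex 0.1 6.0 4.0
   vertex 1.7 1.0 5.2
  endloop
 endfacet
 facet normal 0.511 -0.389 0.767
  outer loop
   vertex 3.9 3.1 4.8
   vertex 1.7 1.0 5.2
   vertex 4.4 0.6 3.2
  endloop
 endfacet
 facet normal 0.655 0.144 -0.742
  outer loop
   vertex 4.2 4.6 3.8
   vertex 4.4 0.6 3.2
   vertex 0.9 2.6 0.5
  endloop
 endfacet
 facet normal 0.956 0.004 0.293
  outer loop
   vertex 4.2 4.6 3.8
   vertex 3.9 3.1 4.8
   vertex 4.4 0.6 3.2
  endloop
 endfacet
 facet normal 0.215 0.725 -0.655
  outer loop
   vertex 4.2 4.6 3.8
   vertex 0.9 2.6 0.5
   vertex 0.1 6.0 4.0
  endloop
 endfacet
 facet normal 0.215 0.512 0.832
  outer loop
   vertex 4.2 4.6 3.8
   vertex 0.1 6.0 4.0
   vertex 3.9 3.1 4.8
  endloop
 endfacet
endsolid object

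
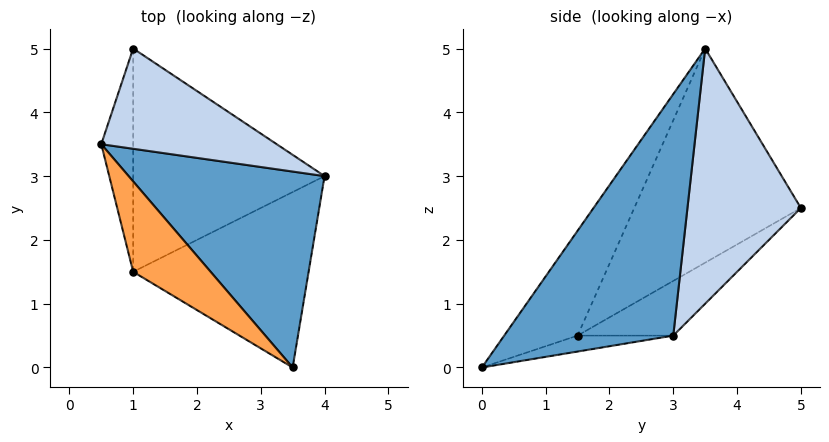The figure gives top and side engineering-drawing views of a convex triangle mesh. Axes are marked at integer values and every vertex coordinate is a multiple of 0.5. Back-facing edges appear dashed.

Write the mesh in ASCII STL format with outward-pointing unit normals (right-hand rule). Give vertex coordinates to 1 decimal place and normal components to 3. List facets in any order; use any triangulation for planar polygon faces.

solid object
 facet normal 0.756 -0.228 0.613
  outer loop
   vertex 3.5 0.0 0.0
   vertex 4.0 3.0 0.5
   vertex 0.5 3.5 5.0
  endloop
 endfacet
 facet normal 0.685 0.556 0.471
  outer loop
   vertex 1.0 5.0 2.5
   vertex 0.5 3.5 5.0
   vertex 4.0 3.0 0.5
  endloop
 endfacet
 facet normal -0.438 -0.838 0.324
  outer loop
   vertex 1.0 1.5 0.5
   vertex 3.5 0.0 0.0
   vertex 0.5 3.5 5.0
  endloop
 endfacet
 facet normal -0.986 0.084 -0.147
  outer loop
   vertex 1.0 1.5 0.5
   vertex 0.5 3.5 5.0
   vertex 1.0 5.0 2.5
  endloop
 endfacet
 facet normal -0.089 0.178 -0.980
  outer loop
   vertex 1.0 1.5 0.5
   vertex 4.0 3.0 0.5
   vertex 3.5 0.0 0.0
  endloop
 endfacet
 facet normal -0.241 0.482 -0.843
  outer loop
   vertex 1.0 1.5 0.5
   vertex 1.0 5.0 2.5
   vertex 4.0 3.0 0.5
  endloop
 endfacet
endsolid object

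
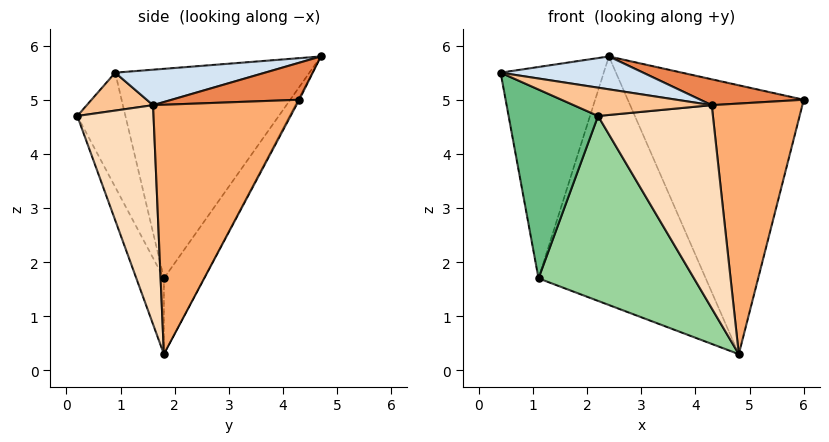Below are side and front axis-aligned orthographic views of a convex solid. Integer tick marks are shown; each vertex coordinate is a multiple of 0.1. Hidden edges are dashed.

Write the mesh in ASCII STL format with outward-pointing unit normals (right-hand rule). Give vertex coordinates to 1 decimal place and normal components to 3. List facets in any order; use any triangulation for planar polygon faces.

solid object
 facet normal -0.006 0.883 -0.468
  outer loop
   vertex 4.8 1.8 0.3
   vertex 2.4 4.7 5.8
   vertex 6.0 4.3 5.0
  endloop
 endfacet
 facet normal -0.882 0.468 -0.052
  outer loop
   vertex 1.1 1.8 1.7
   vertex 0.4 0.9 5.5
   vertex 2.4 4.7 5.8
  endloop
 endfacet
 facet normal -0.198 0.829 -0.523
  outer loop
   vertex 1.1 1.8 1.7
   vertex 2.4 4.7 5.8
   vertex 4.8 1.8 0.3
  endloop
 endfacet
 facet normal 0.180 -0.171 0.969
  outer loop
   vertex 4.3 1.6 4.9
   vertex 2.4 4.7 5.8
   vertex 0.4 0.9 5.5
  endloop
 endfacet
 facet normal 0.197 -0.160 0.967
  outer loop
   vertex 4.3 1.6 4.9
   vertex 6.0 4.3 5.0
   vertex 2.4 4.7 5.8
  endloop
 endfacet
 facet normal 0.843 -0.533 0.068
  outer loop
   vertex 4.3 1.6 4.9
   vertex 4.8 1.8 0.3
   vertex 6.0 4.3 5.0
  endloop
 endfacet
 facet normal 0.214 -0.445 0.870
  outer loop
   vertex 2.2 0.2 4.7
   vertex 4.3 1.6 4.9
   vertex 0.4 0.9 5.5
  endloop
 endfacet
 facet normal 0.553 -0.833 0.024
  outer loop
   vertex 2.2 0.2 4.7
   vertex 4.8 1.8 0.3
   vertex 4.3 1.6 4.9
  endloop
 endfacet
 facet normal -0.454 -0.844 -0.284
  outer loop
   vertex 2.2 0.2 4.7
   vertex 0.4 0.9 5.5
   vertex 1.1 1.8 1.7
  endloop
 endfacet
 facet normal -0.158 -0.894 -0.419
  outer loop
   vertex 2.2 0.2 4.7
   vertex 1.1 1.8 1.7
   vertex 4.8 1.8 0.3
  endloop
 endfacet
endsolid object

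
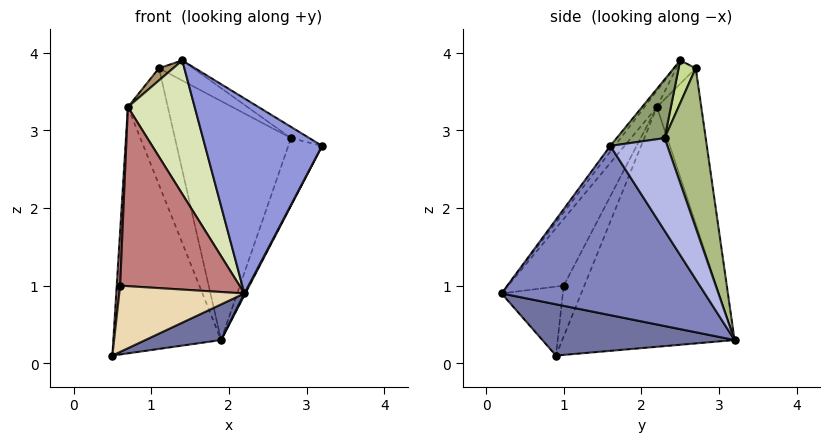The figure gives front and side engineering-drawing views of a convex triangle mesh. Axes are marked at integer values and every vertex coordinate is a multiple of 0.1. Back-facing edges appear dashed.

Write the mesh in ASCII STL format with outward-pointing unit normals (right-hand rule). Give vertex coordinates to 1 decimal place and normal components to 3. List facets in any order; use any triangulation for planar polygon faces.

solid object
 facet normal 0.371 -0.146 -0.917
  outer loop
   vertex 2.2 0.2 0.9
   vertex 0.5 0.9 0.1
   vertex 1.9 3.2 0.3
  endloop
 endfacet
 facet normal 0.886 -0.004 -0.463
  outer loop
   vertex 2.2 0.2 0.9
   vertex 1.9 3.2 0.3
   vertex 3.2 1.6 2.8
  endloop
 endfacet
 facet normal -0.030 -0.797 0.603
  outer loop
   vertex 2.2 0.2 0.9
   vertex 3.2 1.6 2.8
   vertex 1.4 2.5 3.9
  endloop
 endfacet
 facet normal 0.854 0.505 -0.121
  outer loop
   vertex 2.8 2.3 2.9
   vertex 3.2 1.6 2.8
   vertex 1.9 3.2 0.3
  endloop
 endfacet
 facet normal 0.587 0.225 0.777
  outer loop
   vertex 2.8 2.3 2.9
   vertex 1.4 2.5 3.9
   vertex 3.2 1.6 2.8
  endloop
 endfacet
 facet normal 0.326 0.922 0.206
  outer loop
   vertex 2.8 2.3 2.9
   vertex 1.9 3.2 0.3
   vertex 1.1 2.7 3.8
  endloop
 endfacet
 facet normal 0.408 0.816 0.408
  outer loop
   vertex 2.8 2.3 2.9
   vertex 1.1 2.7 3.8
   vertex 1.4 2.5 3.9
  endloop
 endfacet
 facet normal -0.149 -0.804 0.576
  outer loop
   vertex 0.7 2.2 3.3
   vertex 2.2 0.2 0.9
   vertex 1.4 2.5 3.9
  endloop
 endfacet
 facet normal -0.507 -0.372 0.778
  outer loop
   vertex 0.7 2.2 3.3
   vertex 1.4 2.5 3.9
   vertex 1.1 2.7 3.8
  endloop
 endfacet
 facet normal -0.837 0.523 -0.160
  outer loop
   vertex 0.7 2.2 3.3
   vertex 1.9 3.2 0.3
   vertex 0.5 0.9 0.1
  endloop
 endfacet
 facet normal -0.741 0.667 -0.074
  outer loop
   vertex 0.7 2.2 3.3
   vertex 1.1 2.7 3.8
   vertex 1.9 3.2 0.3
  endloop
 endfacet
 facet normal -0.435 -0.888 0.147
  outer loop
   vertex 0.6 1.0 1.0
   vertex 0.5 0.9 0.1
   vertex 2.2 0.2 0.9
  endloop
 endfacet
 facet normal -0.979 -0.161 0.127
  outer loop
   vertex 0.6 1.0 1.0
   vertex 0.7 2.2 3.3
   vertex 0.5 0.9 0.1
  endloop
 endfacet
 facet normal -0.379 -0.814 0.441
  outer loop
   vertex 0.6 1.0 1.0
   vertex 2.2 0.2 0.9
   vertex 0.7 2.2 3.3
  endloop
 endfacet
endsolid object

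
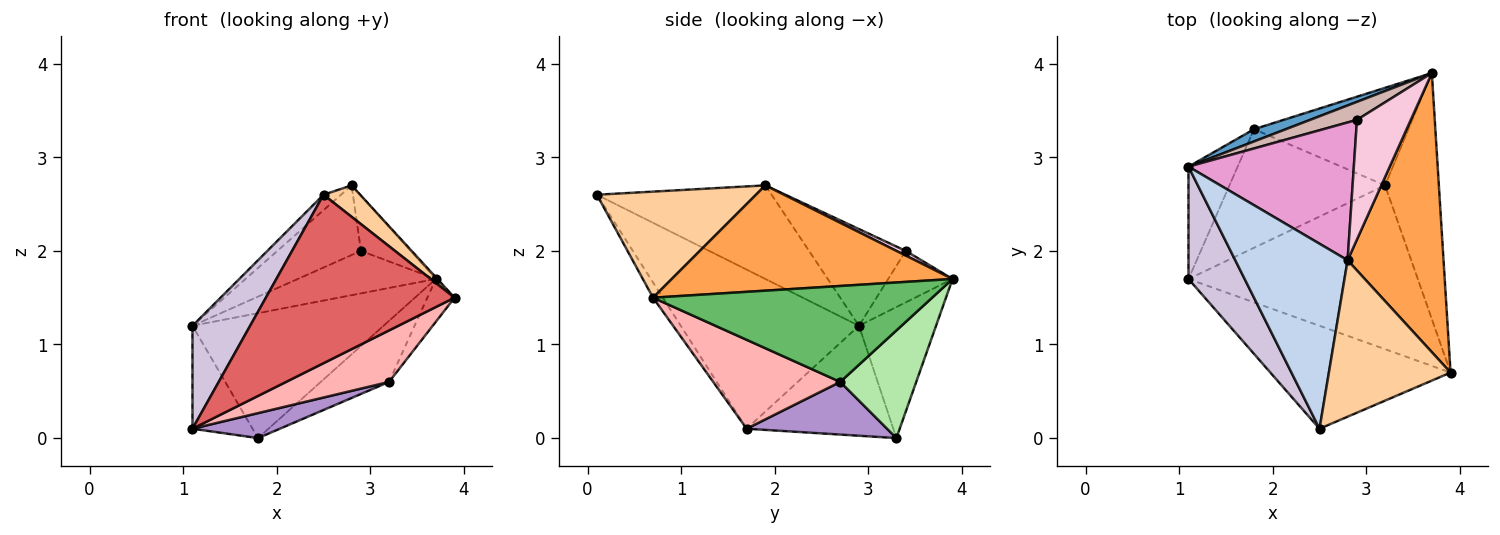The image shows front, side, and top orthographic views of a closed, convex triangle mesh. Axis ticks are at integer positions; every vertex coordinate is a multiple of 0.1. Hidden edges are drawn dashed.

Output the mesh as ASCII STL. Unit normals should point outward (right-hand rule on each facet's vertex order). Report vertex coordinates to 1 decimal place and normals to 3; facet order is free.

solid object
 facet normal -0.373 0.924 0.090
  outer loop
   vertex 1.8 3.3 0.0
   vertex 1.1 2.9 1.2
   vertex 3.7 3.9 1.7
  endloop
 endfacet
 facet normal -0.639 0.064 0.767
  outer loop
   vertex 2.8 1.9 2.7
   vertex 1.1 2.9 1.2
   vertex 2.5 0.1 2.6
  endloop
 endfacet
 facet normal 0.739 0.004 0.673
  outer loop
   vertex 2.8 1.9 2.7
   vertex 3.9 0.7 1.5
   vertex 3.7 3.9 1.7
  endloop
 endfacet
 facet normal 0.650 -0.150 0.745
  outer loop
   vertex 2.8 1.9 2.7
   vertex 2.5 0.1 2.6
   vertex 3.9 0.7 1.5
  endloop
 endfacet
 facet normal 0.869 0.085 -0.487
  outer loop
   vertex 3.2 2.7 0.6
   vertex 3.7 3.9 1.7
   vertex 3.9 0.7 1.5
  endloop
 endfacet
 facet normal 0.509 0.457 -0.730
  outer loop
   vertex 3.2 2.7 0.6
   vertex 1.8 3.3 0.0
   vertex 3.7 3.9 1.7
  endloop
 endfacet
 facet normal -0.044 -0.852 -0.521
  outer loop
   vertex 1.1 1.7 0.1
   vertex 3.9 0.7 1.5
   vertex 2.5 0.1 2.6
  endloop
 endfacet
 facet normal 0.347 -0.281 -0.895
  outer loop
   vertex 1.1 1.7 0.1
   vertex 3.2 2.7 0.6
   vertex 3.9 0.7 1.5
  endloop
 endfacet
 facet normal 0.314 -0.196 -0.929
  outer loop
   vertex 1.1 1.7 0.1
   vertex 1.8 3.3 0.0
   vertex 3.2 2.7 0.6
  endloop
 endfacet
 facet normal -0.902 -0.292 0.318
  outer loop
   vertex 1.1 1.7 0.1
   vertex 2.5 0.1 2.6
   vertex 1.1 2.9 1.2
  endloop
 endfacet
 facet normal -0.855 0.350 -0.382
  outer loop
   vertex 1.1 1.7 0.1
   vertex 1.1 2.9 1.2
   vertex 1.8 3.3 0.0
  endloop
 endfacet
 facet normal -0.394 0.846 0.359
  outer loop
   vertex 2.9 3.4 2.0
   vertex 3.7 3.9 1.7
   vertex 1.1 2.9 1.2
  endloop
 endfacet
 facet normal -0.463 0.400 0.791
  outer loop
   vertex 2.9 3.4 2.0
   vertex 1.1 2.9 1.2
   vertex 2.8 1.9 2.7
  endloop
 endfacet
 facet normal 0.079 0.417 0.905
  outer loop
   vertex 2.9 3.4 2.0
   vertex 2.8 1.9 2.7
   vertex 3.7 3.9 1.7
  endloop
 endfacet
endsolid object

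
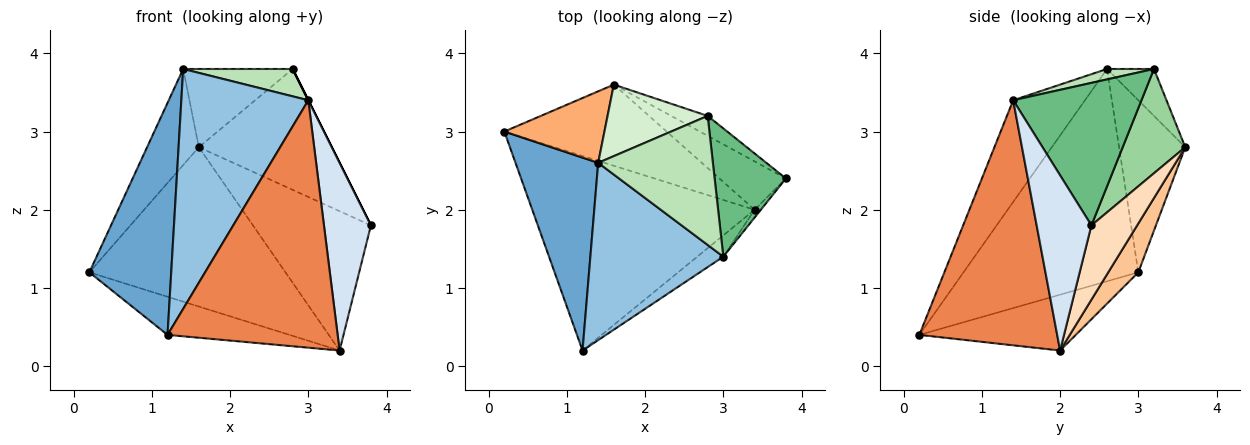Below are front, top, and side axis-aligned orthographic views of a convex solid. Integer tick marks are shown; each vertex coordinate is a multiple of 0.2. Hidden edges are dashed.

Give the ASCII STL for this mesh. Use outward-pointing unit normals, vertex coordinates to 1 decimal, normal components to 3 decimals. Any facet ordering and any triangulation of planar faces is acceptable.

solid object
 facet normal -0.854 -0.400 0.333
  outer loop
   vertex 1.4 2.6 3.8
   vertex 0.2 3.0 1.2
   vertex 1.2 0.2 0.4
  endloop
 endfacet
 facet normal -0.414 -0.732 0.541
  outer loop
   vertex 3.0 1.4 3.4
   vertex 1.4 2.6 3.8
   vertex 1.2 0.2 0.4
  endloop
 endfacet
 facet normal -0.239 0.187 -0.953
  outer loop
   vertex 3.4 2.0 0.2
   vertex 1.2 0.2 0.4
   vertex 0.2 3.0 1.2
  endloop
 endfacet
 facet normal 0.759 -0.651 -0.027
  outer loop
   vertex 3.4 2.0 0.2
   vertex 3.8 2.4 1.8
   vertex 3.0 1.4 3.4
  endloop
 endfacet
 facet normal 0.628 -0.775 -0.067
  outer loop
   vertex 3.4 2.0 0.2
   vertex 3.0 1.4 3.4
   vertex 1.2 0.2 0.4
  endloop
 endfacet
 facet normal -0.716 0.560 0.417
  outer loop
   vertex 1.6 3.6 2.8
   vertex 0.2 3.0 1.2
   vertex 1.4 2.6 3.8
  endloop
 endfacet
 facet normal 0.135 0.883 -0.450
  outer loop
   vertex 1.6 3.6 2.8
   vertex 3.4 2.0 0.2
   vertex 0.2 3.0 1.2
  endloop
 endfacet
 facet normal 0.344 0.887 -0.308
  outer loop
   vertex 1.6 3.6 2.8
   vertex 3.8 2.4 1.8
   vertex 3.4 2.0 0.2
  endloop
 endfacet
 facet normal 0.894 0.000 0.447
  outer loop
   vertex 2.8 3.2 3.8
   vertex 3.0 1.4 3.4
   vertex 3.8 2.4 1.8
  endloop
 endfacet
 facet normal 0.421 0.895 -0.147
  outer loop
   vertex 2.8 3.2 3.8
   vertex 3.8 2.4 1.8
   vertex 1.6 3.6 2.8
  endloop
 endfacet
 facet normal 0.089 -0.207 0.974
  outer loop
   vertex 2.8 3.2 3.8
   vertex 1.4 2.6 3.8
   vertex 3.0 1.4 3.4
  endloop
 endfacet
 facet normal -0.302 0.704 0.643
  outer loop
   vertex 2.8 3.2 3.8
   vertex 1.6 3.6 2.8
   vertex 1.4 2.6 3.8
  endloop
 endfacet
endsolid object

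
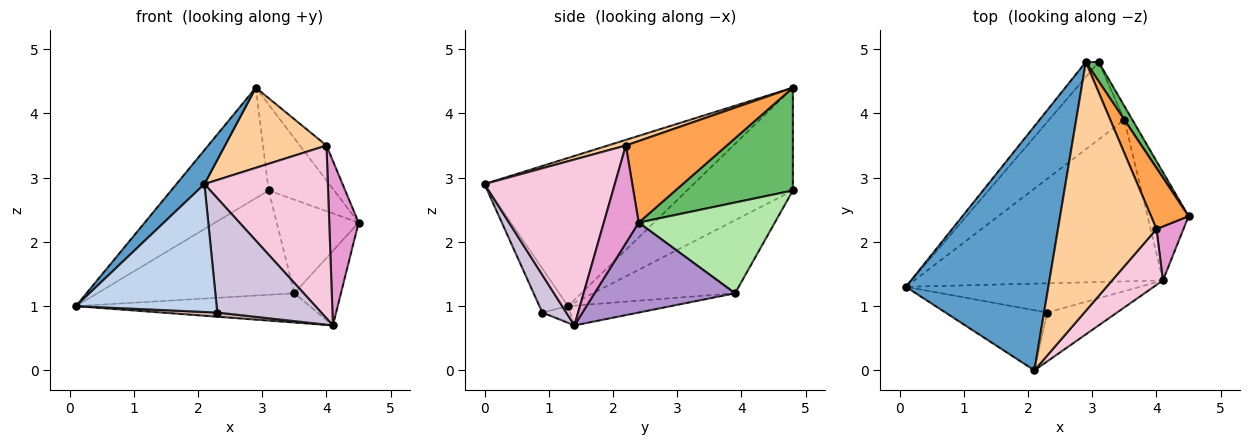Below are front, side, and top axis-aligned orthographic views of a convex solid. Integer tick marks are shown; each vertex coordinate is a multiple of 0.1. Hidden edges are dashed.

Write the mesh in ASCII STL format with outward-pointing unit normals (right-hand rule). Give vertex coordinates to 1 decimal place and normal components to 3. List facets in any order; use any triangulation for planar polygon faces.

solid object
 facet normal -0.718 -0.096 0.690
  outer loop
   vertex 2.1 0.0 2.9
   vertex 2.9 4.8 4.4
   vertex 0.1 1.3 1.0
  endloop
 endfacet
 facet normal -0.181 -0.890 -0.419
  outer loop
   vertex 2.3 0.9 0.9
   vertex 2.1 0.0 2.9
   vertex 0.1 1.3 1.0
  endloop
 endfacet
 facet normal 0.883 0.233 0.407
  outer loop
   vertex 4.0 2.2 3.5
   vertex 4.5 2.4 2.3
   vertex 2.9 4.8 4.4
  endloop
 endfacet
 facet normal 0.054 -0.306 0.950
  outer loop
   vertex 4.0 2.2 3.5
   vertex 2.9 4.8 4.4
   vertex 2.1 0.0 2.9
  endloop
 endfacet
 facet normal 0.868 0.484 0.109
  outer loop
   vertex 3.1 4.8 2.8
   vertex 2.9 4.8 4.4
   vertex 4.5 2.4 2.3
  endloop
 endfacet
 facet normal 0.854 0.514 -0.076
  outer loop
   vertex 3.1 4.8 2.8
   vertex 4.5 2.4 2.3
   vertex 3.5 3.9 1.2
  endloop
 endfacet
 facet normal -0.732 0.675 -0.092
  outer loop
   vertex 3.1 4.8 2.8
   vertex 0.1 1.3 1.0
   vertex 2.9 4.8 4.4
  endloop
 endfacet
 facet normal -0.501 0.695 -0.516
  outer loop
   vertex 3.1 4.8 2.8
   vertex 3.5 3.9 1.2
   vertex 0.1 1.3 1.0
  endloop
 endfacet
 facet normal 0.871 0.289 -0.398
  outer loop
   vertex 4.1 1.4 0.7
   vertex 3.5 3.9 1.2
   vertex 4.5 2.4 2.3
  endloop
 endfacet
 facet normal 0.207 -0.900 -0.384
  outer loop
   vertex 4.1 1.4 0.7
   vertex 2.1 0.0 2.9
   vertex 2.3 0.9 0.9
  endloop
 endfacet
 facet normal -0.078 0.177 -0.981
  outer loop
   vertex 4.1 1.4 0.7
   vertex 0.1 1.3 1.0
   vertex 3.5 3.9 1.2
  endloop
 endfacet
 facet normal -0.071 -0.141 -0.987
  outer loop
   vertex 4.1 1.4 0.7
   vertex 2.3 0.9 0.9
   vertex 0.1 1.3 1.0
  endloop
 endfacet
 facet normal 0.748 -0.630 0.207
  outer loop
   vertex 4.1 1.4 0.7
   vertex 4.5 2.4 2.3
   vertex 4.0 2.2 3.5
  endloop
 endfacet
 facet normal 0.709 -0.671 0.217
  outer loop
   vertex 4.1 1.4 0.7
   vertex 4.0 2.2 3.5
   vertex 2.1 0.0 2.9
  endloop
 endfacet
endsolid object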